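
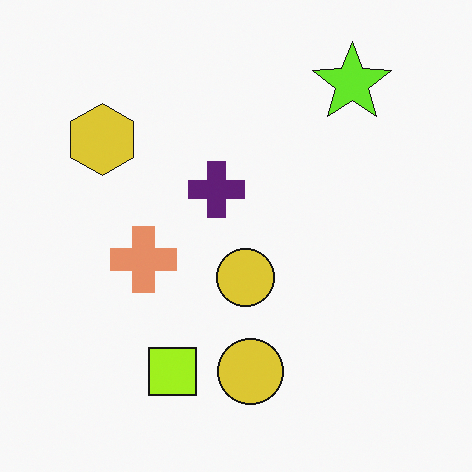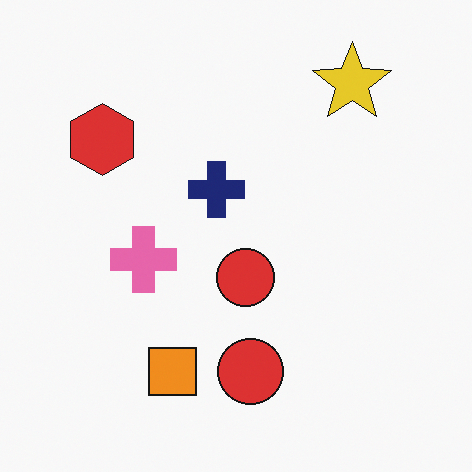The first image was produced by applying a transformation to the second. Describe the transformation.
The transformation is: hue-shifted slightly.

Every shape's color has rotated by the same amount around the hue wheel — a uniform hue shift.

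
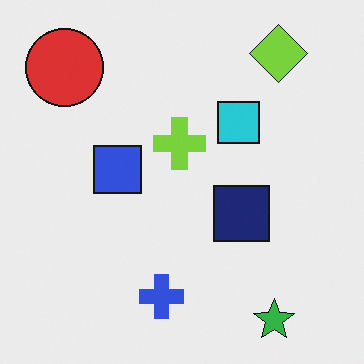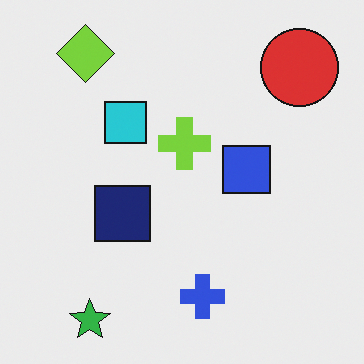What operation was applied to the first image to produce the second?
It was flipped horizontally (left ↔ right).

The red circle is in the top-left of the first image and the top-right of the second — shapes on opposite sides of the vertical midline have swapped in a mirror flip.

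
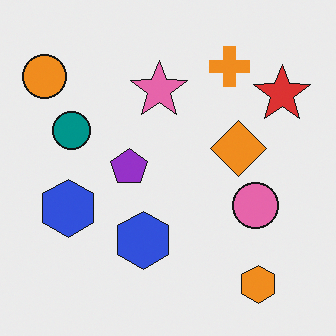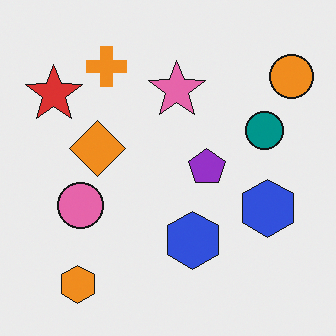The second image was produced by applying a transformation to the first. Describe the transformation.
Flipped horizontally (left ↔ right).

The orange circle is in the top-left of the first image and the top-right of the second — shapes on opposite sides of the vertical midline have swapped in a mirror flip.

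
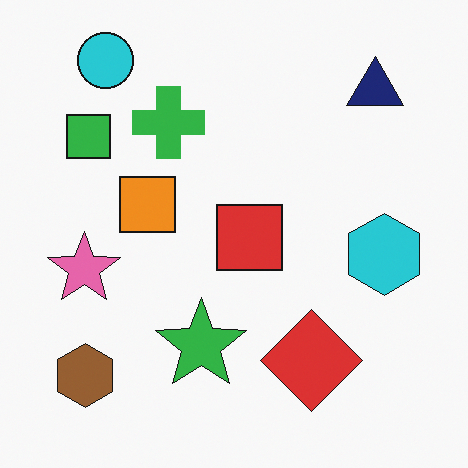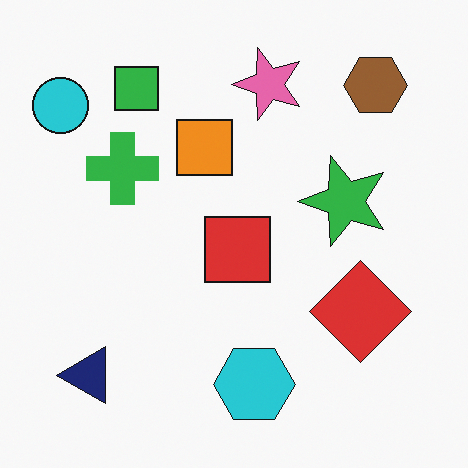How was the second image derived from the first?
The second image is the first transposed (reflected across the top-left ↔ bottom-right diagonal).

Shapes have swapped their row and column positions — what was in the top-right is now in the bottom-left — a diagonal reflection.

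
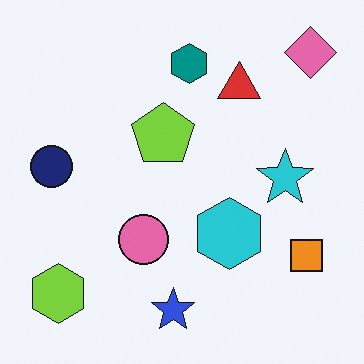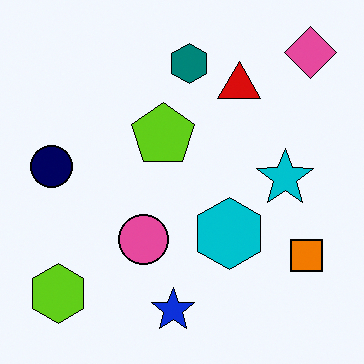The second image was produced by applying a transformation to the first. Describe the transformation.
The image was given slightly increased contrast.

Tones are pushed away from mid-grey across the whole image — a global contrast change.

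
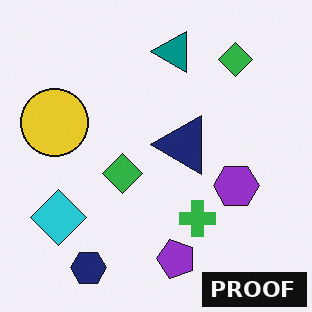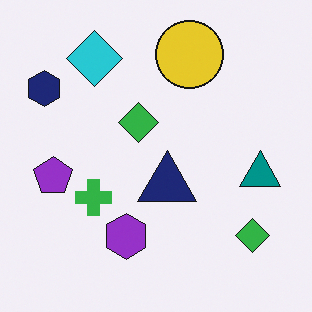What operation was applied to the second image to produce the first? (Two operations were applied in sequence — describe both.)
Rotated 90° counter-clockwise, then watermarked with the text "PROOF" in the lower-right corner.

The navy hexagon sits in the top-left of the second image and the bottom-left of the first — consistent with a whole-image 90° counter-clockwise rotation. A dark label reading "PROOF" appears in the lower-right corner.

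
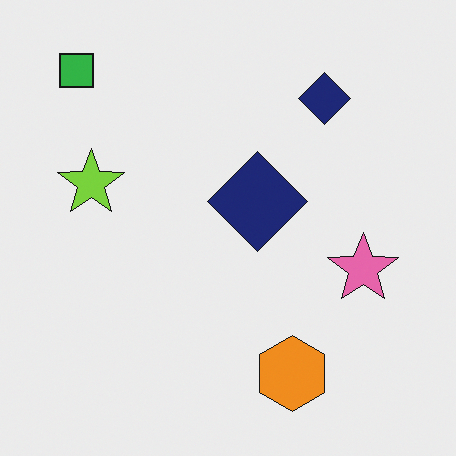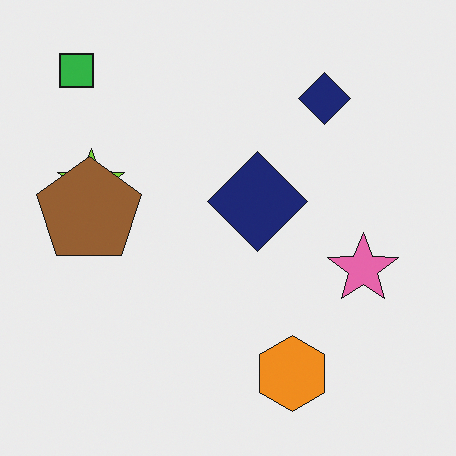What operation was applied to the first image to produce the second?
The image was overlaid with an additional brown pentagon.

A brown pentagon appears in the second image that is absent from the first.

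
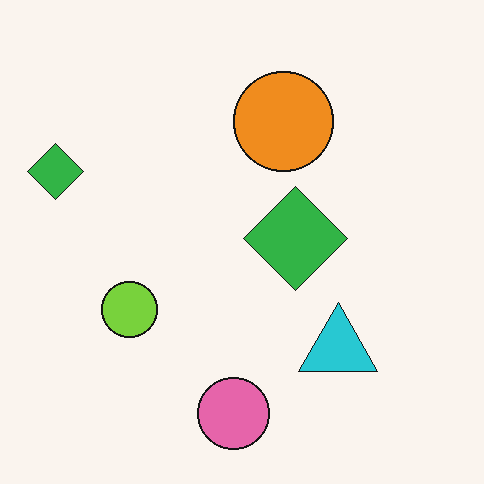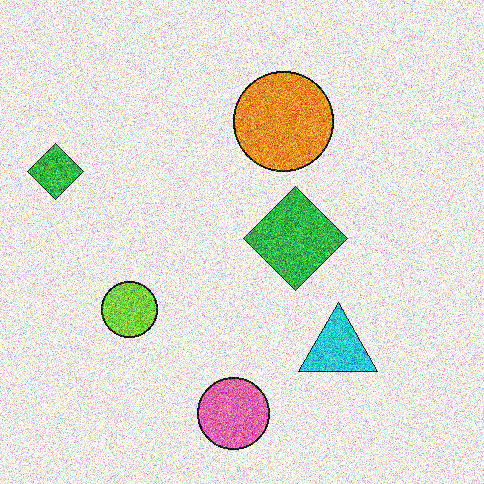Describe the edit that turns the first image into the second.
Degraded with a thick layer of grain.

Random speckle covers the whole image, including the flat background.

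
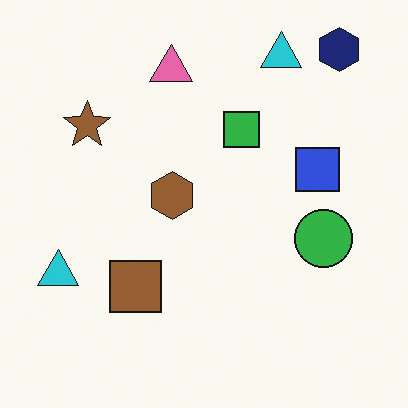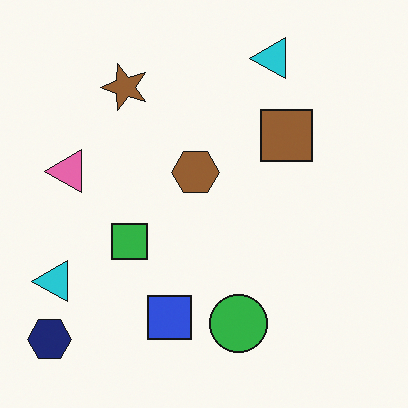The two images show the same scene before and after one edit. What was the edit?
This is the original image transposed (reflected across the top-left ↔ bottom-right diagonal).

Shapes have swapped their row and column positions — what was in the top-right is now in the bottom-left — a diagonal reflection.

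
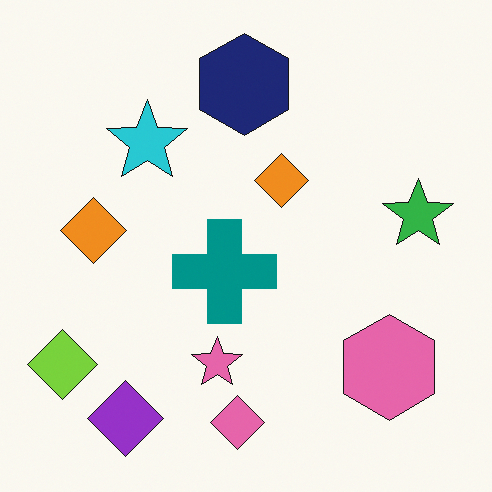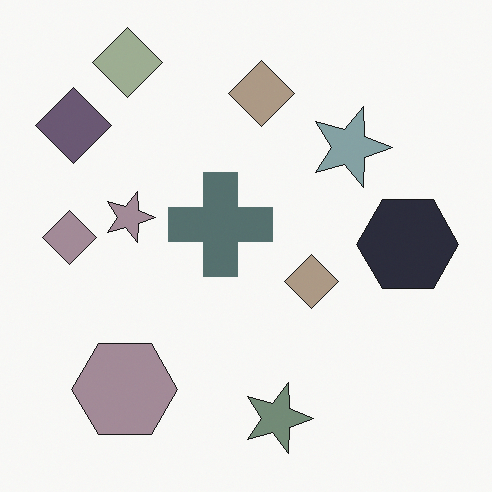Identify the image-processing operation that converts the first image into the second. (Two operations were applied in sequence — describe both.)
The image was rotated 90° clockwise, then heavily desaturated.

The lime diamond sits in the bottom-left of the first image and the top-left of the second — consistent with a whole-image 90° clockwise rotation. All colors are more muted and greyish — a global saturation change.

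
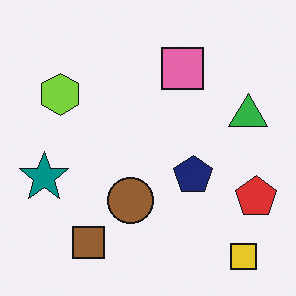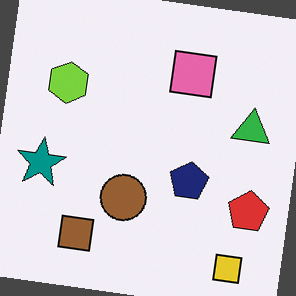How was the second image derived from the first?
The transformation is: rotated clockwise by a slight angle.

Every shape is tilted by the same angle and the image corners show triangular fill wedges — a whole-image rotation by a non-right angle.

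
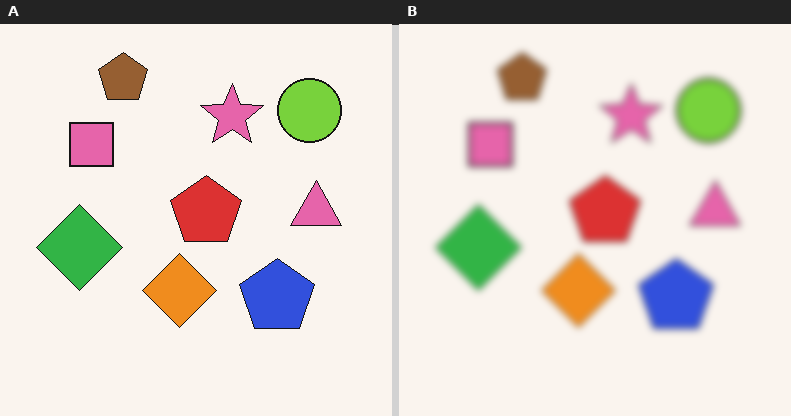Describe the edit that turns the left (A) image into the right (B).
Noticeably gaussian-blurred.

Shape edges and outlines are uniformly softened across the whole image.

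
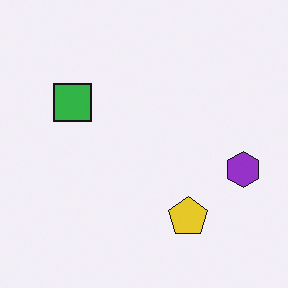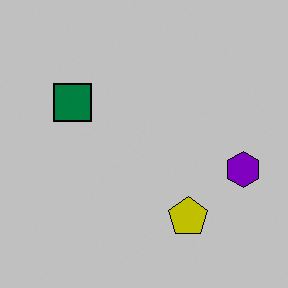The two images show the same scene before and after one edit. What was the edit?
This is the original image aggressively posterized.

Each flat color has snapped to a coarser quantized level — most visibly, the near-white background has dropped to a flat grey.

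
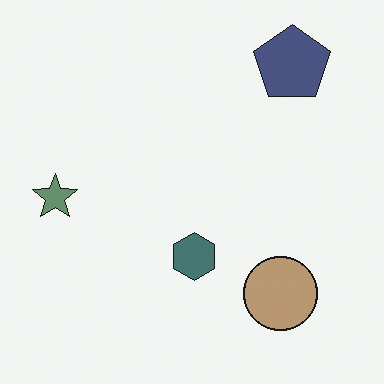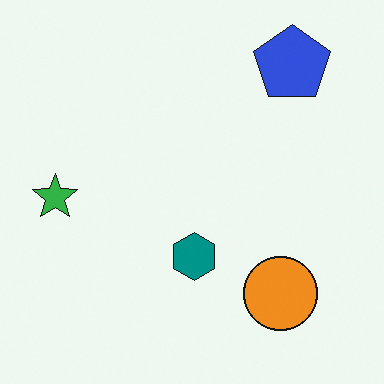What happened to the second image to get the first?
The image was heavily desaturated.

All colors are more muted and greyish — a global saturation change.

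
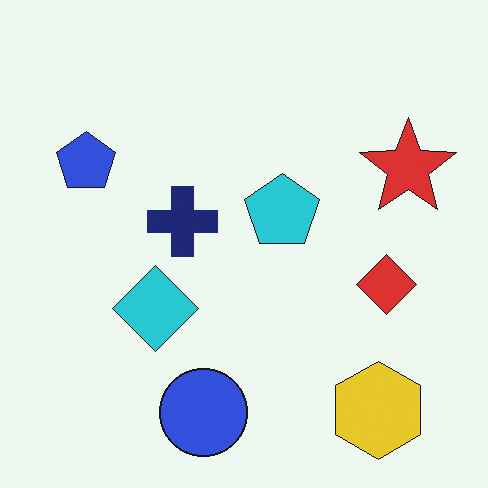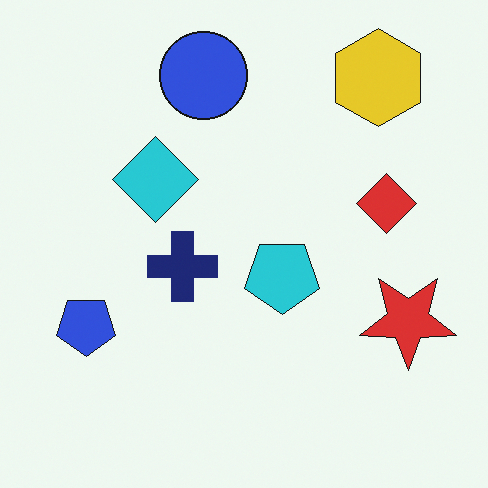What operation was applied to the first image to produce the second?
Flipped vertically (top ↔ bottom).

The blue circle is in the bottom of the first image and the top of the second — shapes on opposite sides of the horizontal midline have swapped in a mirror flip.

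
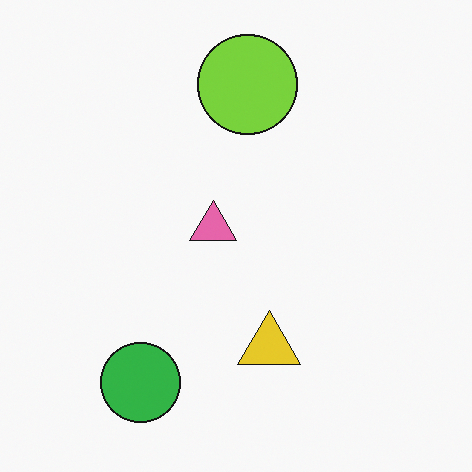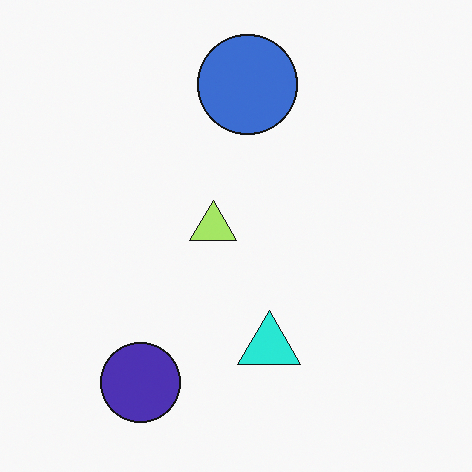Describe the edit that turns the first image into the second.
It was hue-shifted through roughly a third of the color wheel.

Every shape's color has rotated by the same amount around the hue wheel — a uniform hue shift.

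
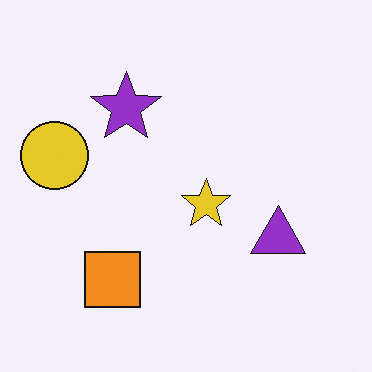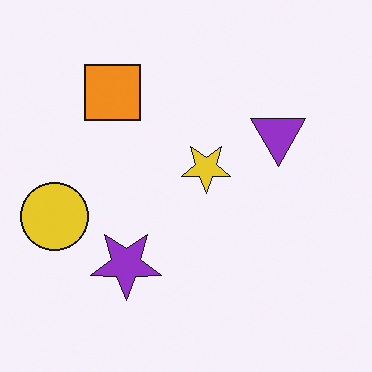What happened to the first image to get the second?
The second image is the first flipped vertically (top ↔ bottom).

The orange square is in the bottom-left of the first image and the top-left of the second — shapes on opposite sides of the horizontal midline have swapped in a mirror flip.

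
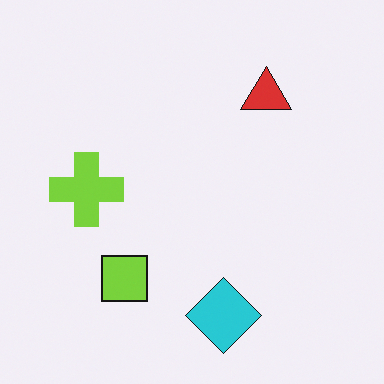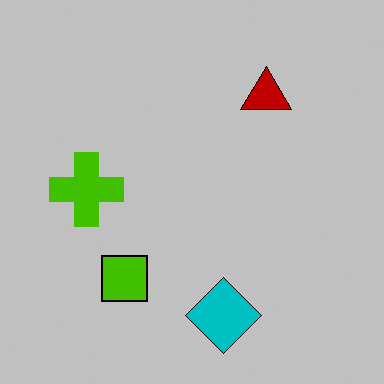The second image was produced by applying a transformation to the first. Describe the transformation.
It was aggressively posterized.

Each flat color has snapped to a coarser quantized level — most visibly, the near-white background has dropped to a flat grey.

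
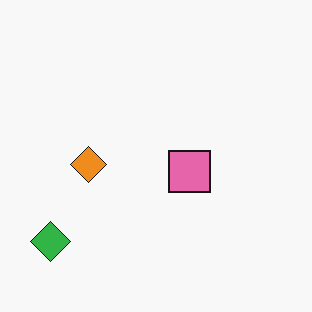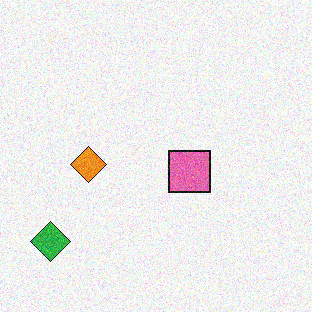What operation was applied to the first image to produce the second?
The second image is the first degraded with moderate additive noise.

Random speckle covers the whole image, including the flat background.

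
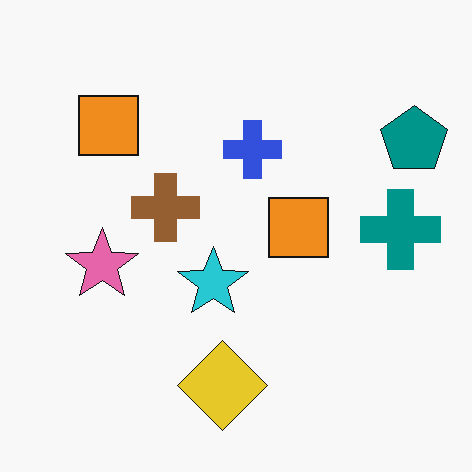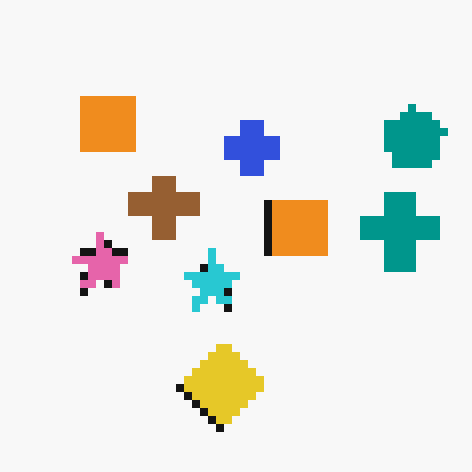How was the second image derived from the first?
The image was pixelated into visible square blocks.

Shapes are reduced to large square blocks; fine edges and outlines are lost — a downscale-then-upscale (mosaic) effect.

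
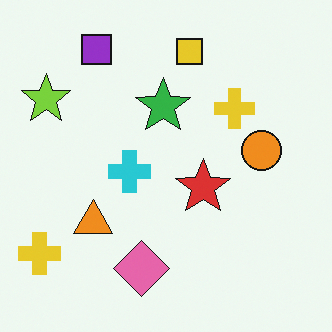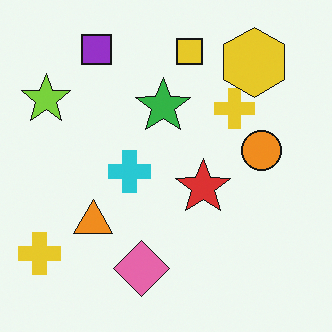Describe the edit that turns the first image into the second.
The transformation is: overlaid with an additional yellow hexagon.

A yellow hexagon appears in the second image that is absent from the first.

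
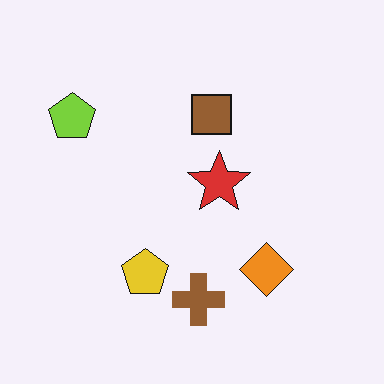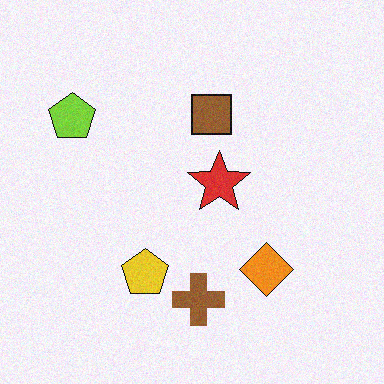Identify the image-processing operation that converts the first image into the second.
The second image is the first degraded with subtle gaussian noise.

Random speckle covers the whole image, including the flat background.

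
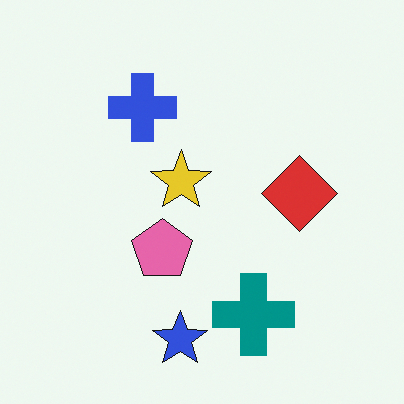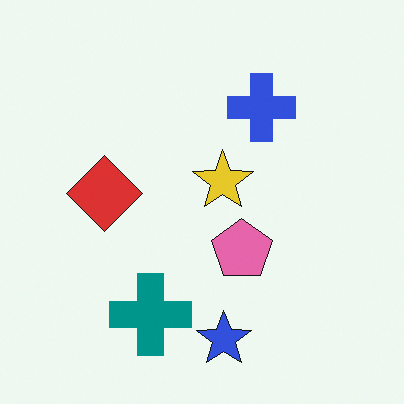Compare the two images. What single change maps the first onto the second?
This is the original image flipped horizontally (left ↔ right).

The red diamond is in the right of the first image and the left of the second — shapes on opposite sides of the vertical midline have swapped in a mirror flip.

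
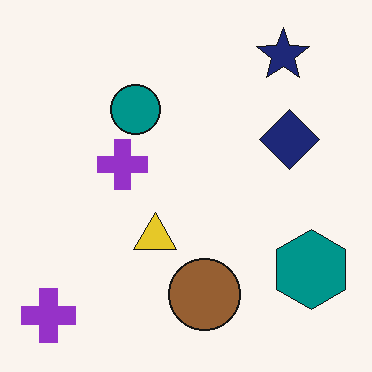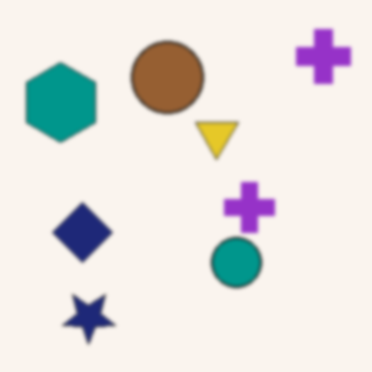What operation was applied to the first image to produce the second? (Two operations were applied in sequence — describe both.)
It was given a subtle gaussian blur, then rotated 180°.

Shape edges and outlines are uniformly softened across the whole image. The navy star sits in the top-right of the first image and the bottom-left of the second — consistent with a whole-image 180° rotation.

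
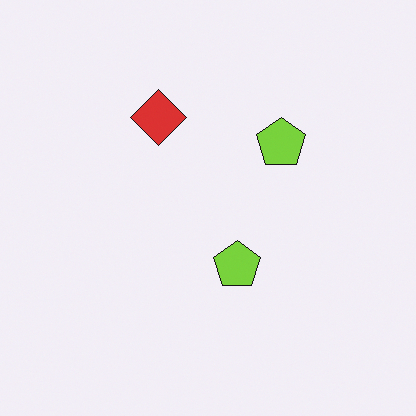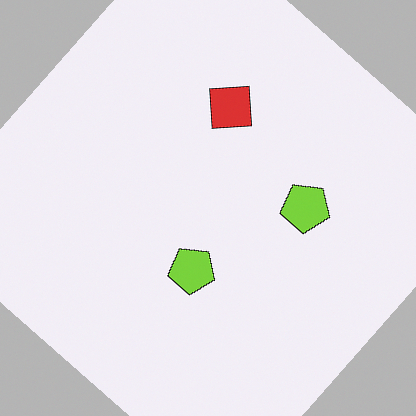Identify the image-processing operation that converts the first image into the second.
The second image is the first rotated clockwise by a large amount — several tens of degrees.

Every shape is tilted by the same angle and the image corners show triangular fill wedges — a whole-image rotation by a non-right angle.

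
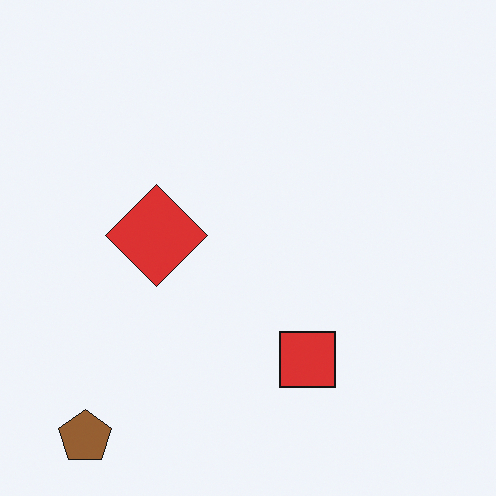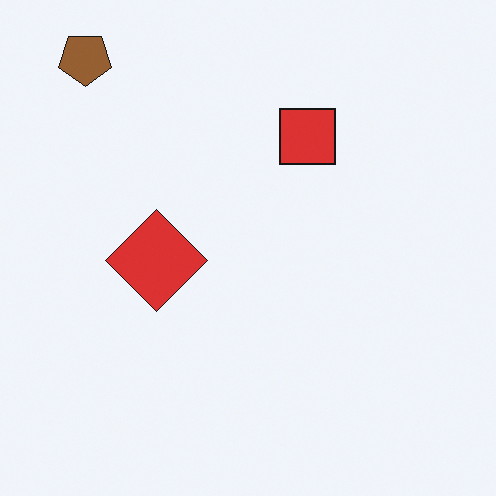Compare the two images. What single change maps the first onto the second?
It was flipped vertically (top ↔ bottom).

The brown pentagon is in the bottom-left of the first image and the top-left of the second — shapes on opposite sides of the horizontal midline have swapped in a mirror flip.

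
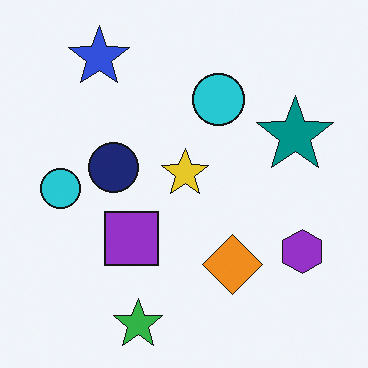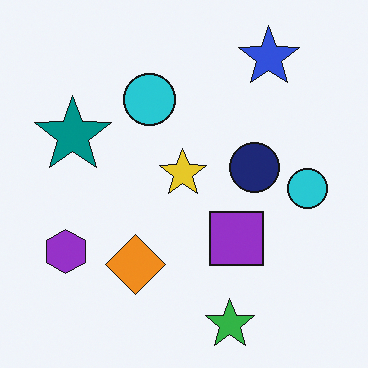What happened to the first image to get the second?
The second image is the first flipped horizontally (left ↔ right).

The purple hexagon is in the bottom-right of the first image and the bottom-left of the second — shapes on opposite sides of the vertical midline have swapped in a mirror flip.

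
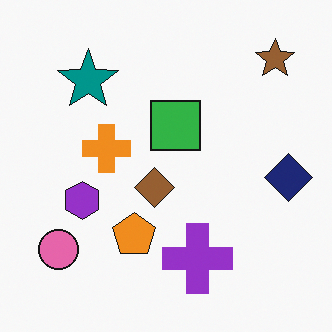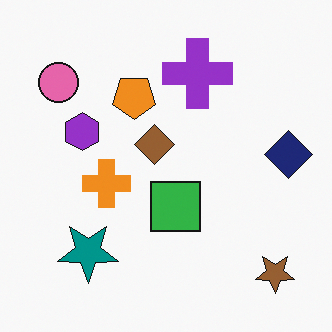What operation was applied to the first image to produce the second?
The transformation is: flipped vertically (top ↔ bottom).

The brown star is in the top-right of the first image and the bottom-right of the second — shapes on opposite sides of the horizontal midline have swapped in a mirror flip.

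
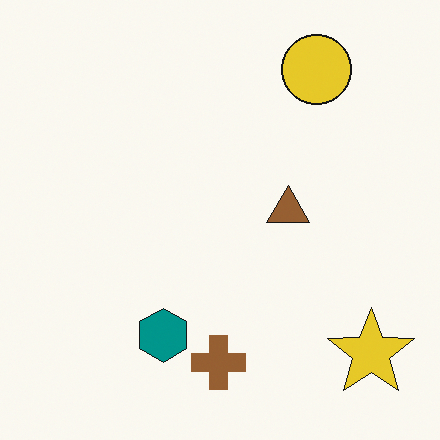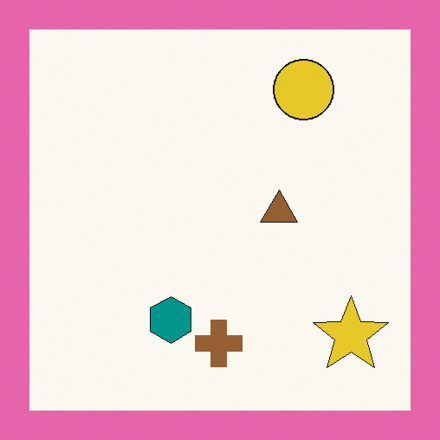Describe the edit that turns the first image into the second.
The image was framed with a pink border.

A solid pink frame runs around the edge of the second image, with the content slightly shrunk inside it.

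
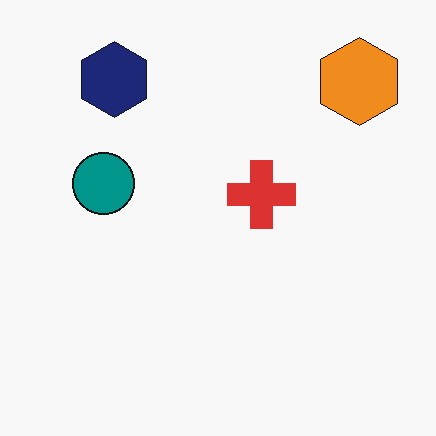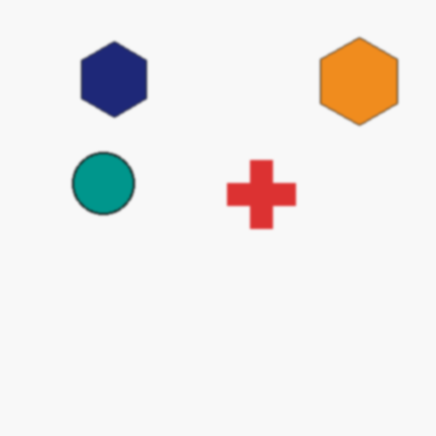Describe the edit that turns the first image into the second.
Given a subtle gaussian blur.

Shape edges and outlines are uniformly softened across the whole image.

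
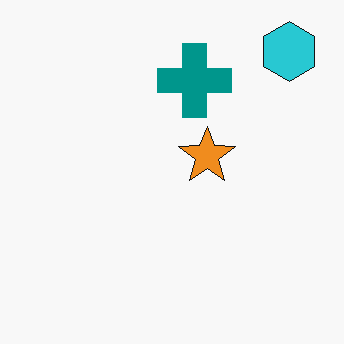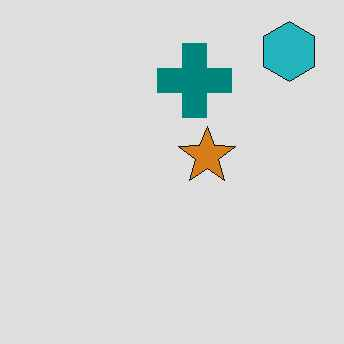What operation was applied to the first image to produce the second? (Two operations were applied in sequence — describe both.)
Slightly darkened, then JPEG-compressed with visible artifacts.

Every pixel — background and shapes alike — is uniformly darkened. Blocky 8×8 compression artifacts appear around shape edges and the flat background shows ringing — characteristic JPEG degradation.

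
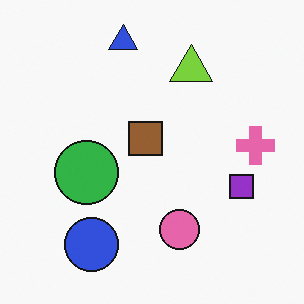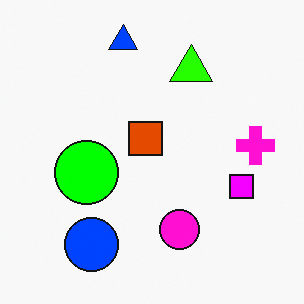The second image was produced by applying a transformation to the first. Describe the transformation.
It was made much more vivid (saturation change).

All colors are more vivid — a global saturation change.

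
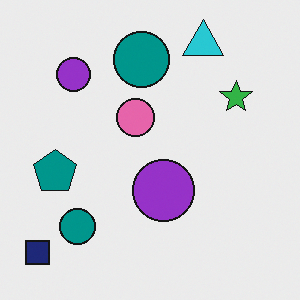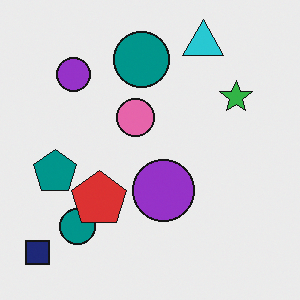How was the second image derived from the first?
The transformation is: overlaid with an additional red pentagon.

A red pentagon appears in the second image that is absent from the first.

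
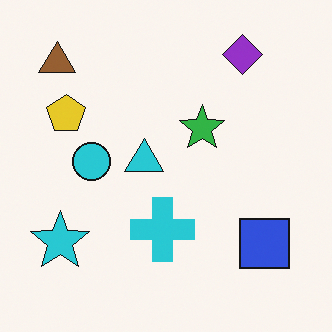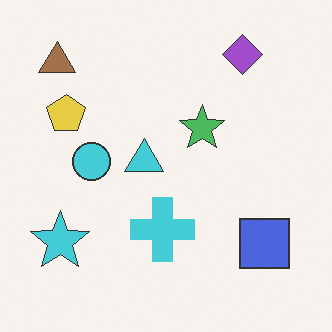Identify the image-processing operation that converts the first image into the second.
It was given slightly reduced contrast.

Tones are pushed toward mid-grey across the whole image — a global contrast change.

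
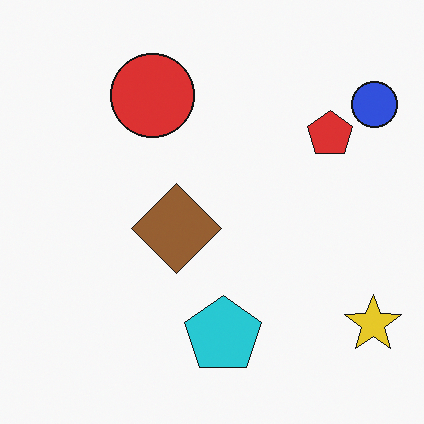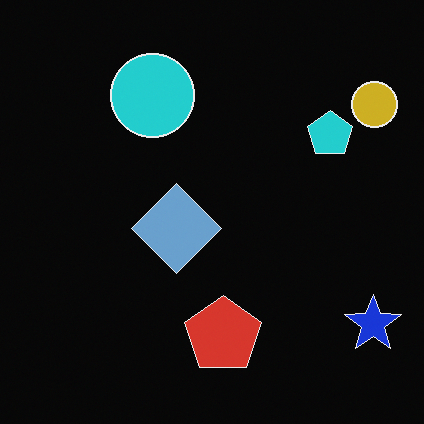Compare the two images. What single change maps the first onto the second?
The second image is the first color-inverted (negative).

The light background has become dark and every shape's color is its complement — a photographic negative.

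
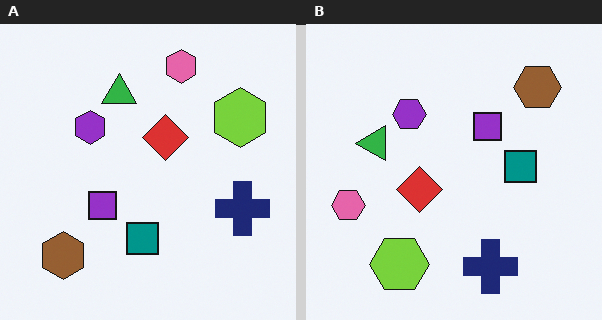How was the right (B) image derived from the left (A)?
It was transposed (reflected across the top-left ↔ bottom-right diagonal).

Shapes have swapped their row and column positions — what was in the top-right is now in the bottom-left — a diagonal reflection.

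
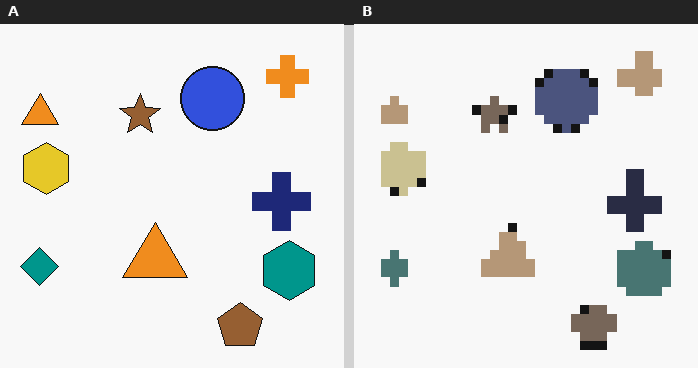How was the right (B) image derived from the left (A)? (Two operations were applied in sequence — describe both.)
The right (B) image is the left (A) made much more muted (saturation change), then heavily pixelated into large blocks.

All colors are more muted and greyish — a global saturation change. Shapes are reduced to large square blocks; fine edges and outlines are lost — a downscale-then-upscale (mosaic) effect.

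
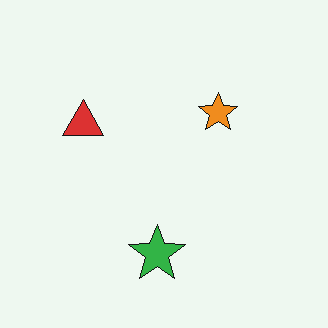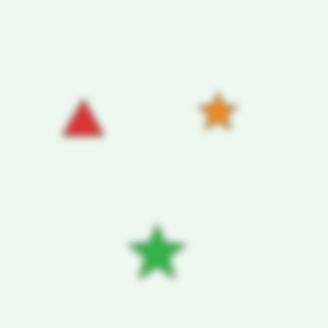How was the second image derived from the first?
The transformation is: noticeably gaussian-blurred.

Shape edges and outlines are uniformly softened across the whole image.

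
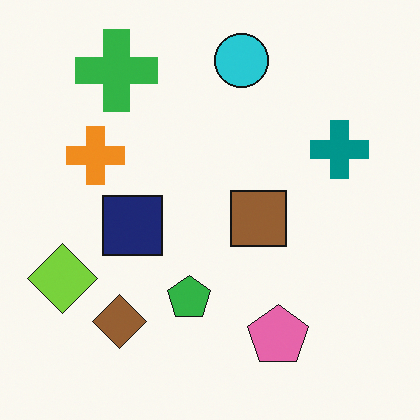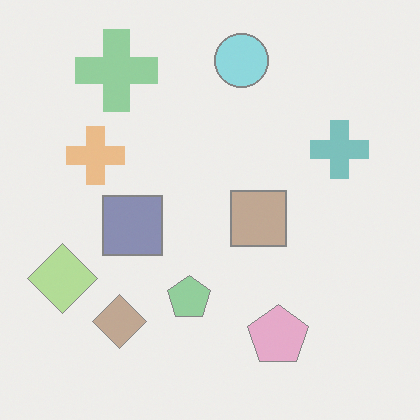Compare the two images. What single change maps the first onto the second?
The second image is the first washed out (contrast reduced).

Tones are pushed toward mid-grey across the whole image — a global contrast change.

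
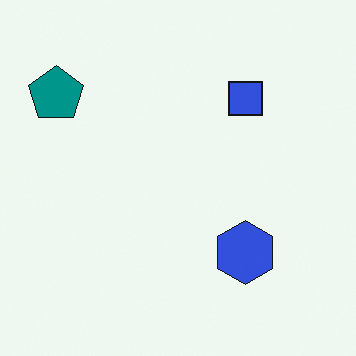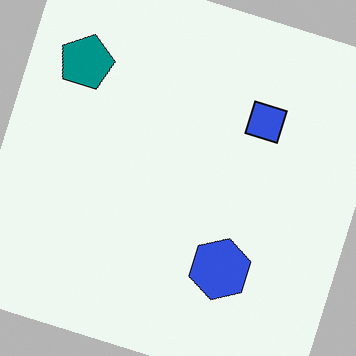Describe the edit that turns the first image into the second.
Rotated clockwise by a clearly visible amount.

Every shape is tilted by the same angle and the image corners show triangular fill wedges — a whole-image rotation by a non-right angle.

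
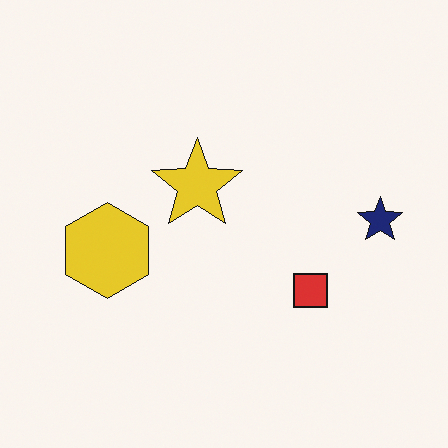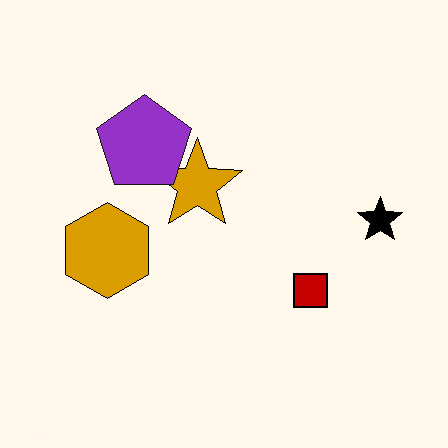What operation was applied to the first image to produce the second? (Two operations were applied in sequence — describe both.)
It was given much higher contrast, then overlaid with an additional purple pentagon.

Tones are pushed away from mid-grey across the whole image — a global contrast change. A purple pentagon appears in the second image that is absent from the first.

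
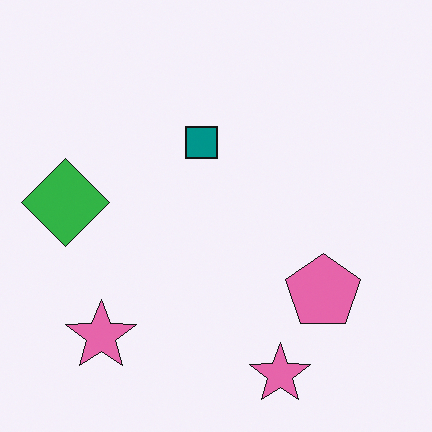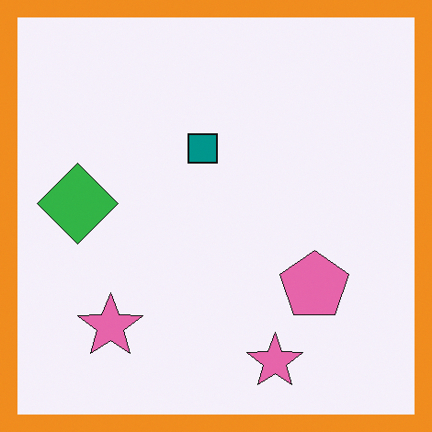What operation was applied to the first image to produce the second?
The transformation is: framed with a orange border.

A solid orange frame runs around the edge of the second image, with the content slightly shrunk inside it.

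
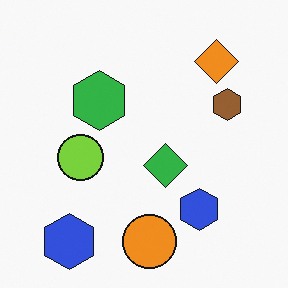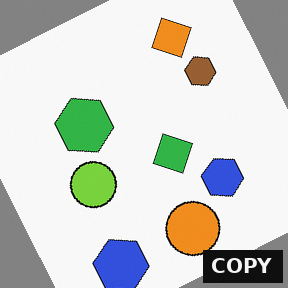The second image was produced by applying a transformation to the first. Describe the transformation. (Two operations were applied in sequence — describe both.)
This is the original image rotated counter-clockwise by a moderate amount, then watermarked with the text "COPY" in the lower-right corner.

Every shape is tilted by the same angle and the image corners show triangular fill wedges — a whole-image rotation by a non-right angle. A dark label reading "COPY" appears in the lower-right corner.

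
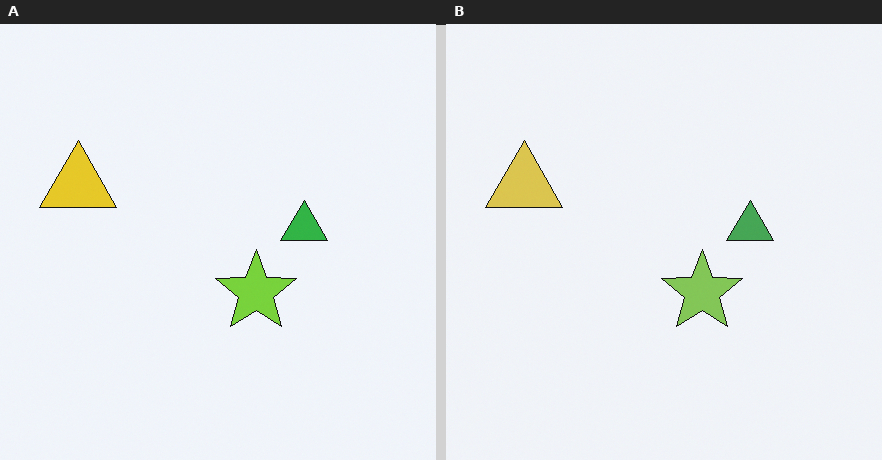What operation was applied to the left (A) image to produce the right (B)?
Slightly desaturated.

All colors are more muted and greyish — a global saturation change.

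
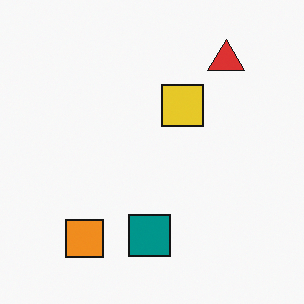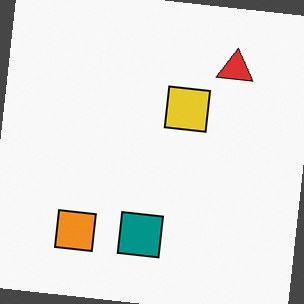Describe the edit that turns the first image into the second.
This is the original image rotated clockwise by a small amount.

Every shape is tilted by the same angle and the image corners show triangular fill wedges — a whole-image rotation by a non-right angle.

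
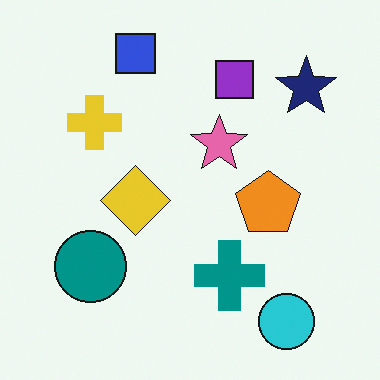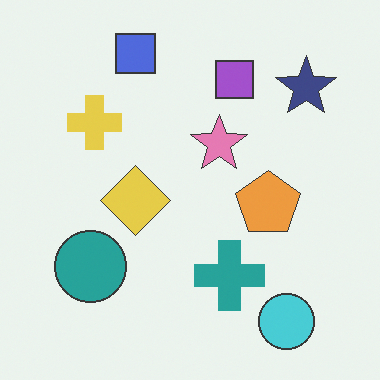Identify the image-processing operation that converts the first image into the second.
The transformation is: given slightly reduced contrast.

Tones are pushed toward mid-grey across the whole image — a global contrast change.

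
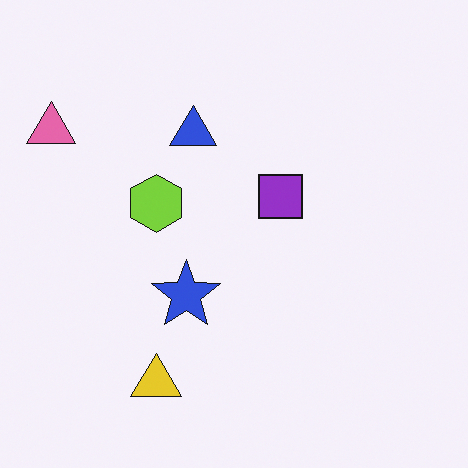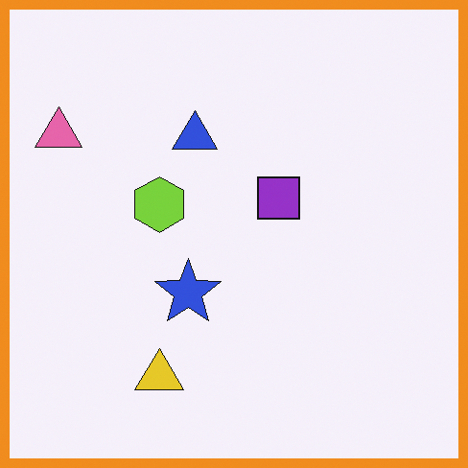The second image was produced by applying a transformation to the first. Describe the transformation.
The transformation is: framed with a orange border.

A solid orange frame runs around the edge of the second image, with the content slightly shrunk inside it.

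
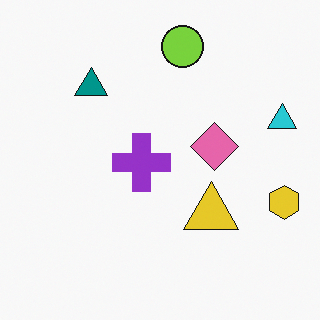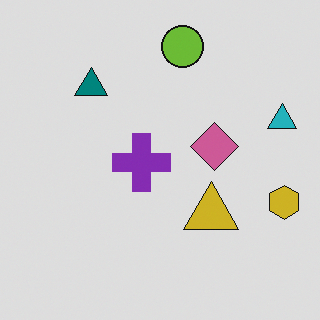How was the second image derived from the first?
The second image is the first slightly darkened.

Every pixel — background and shapes alike — is uniformly darkened.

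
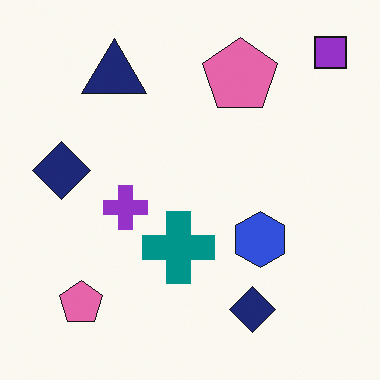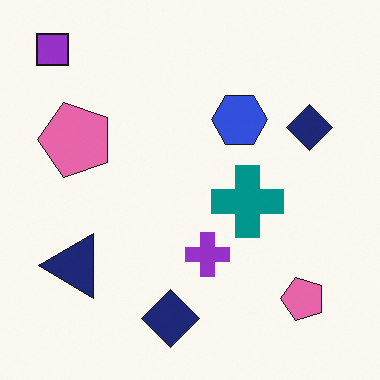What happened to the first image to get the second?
This is the original image rotated 90° counter-clockwise.

The purple square sits in the top-right of the first image and the top-left of the second — consistent with a whole-image 90° counter-clockwise rotation.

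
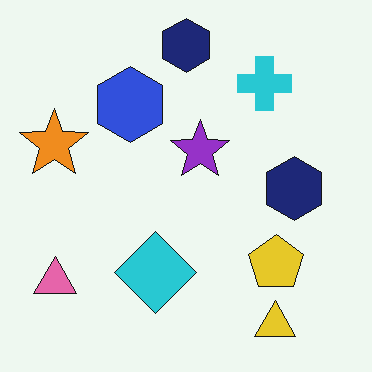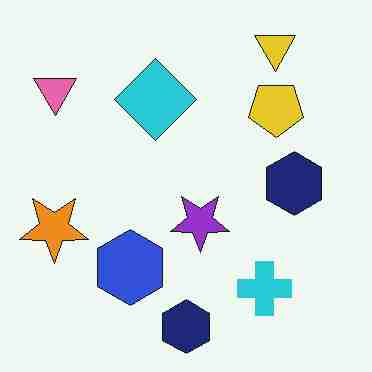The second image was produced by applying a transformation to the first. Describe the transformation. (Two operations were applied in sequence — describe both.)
The transformation is: flipped vertically (top ↔ bottom), then degraded with heavy JPEG compression.

The yellow triangle is in the bottom-right of the first image and the top-right of the second — shapes on opposite sides of the horizontal midline have swapped in a mirror flip. Blocky 8×8 compression artifacts appear around shape edges and the flat background shows ringing — characteristic JPEG degradation.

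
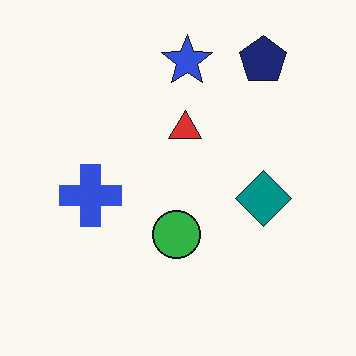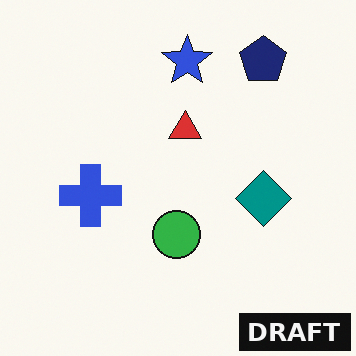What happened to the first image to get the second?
Watermarked with the text "DRAFT" in the lower-right corner.

A dark label reading "DRAFT" appears in the lower-right corner.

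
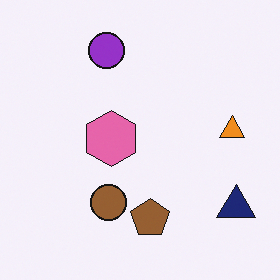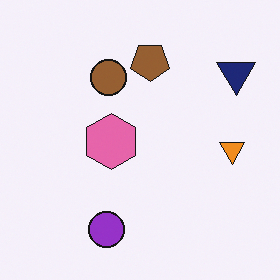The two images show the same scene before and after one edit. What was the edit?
It was flipped vertically (top ↔ bottom).

The purple circle is in the top of the first image and the bottom of the second — shapes on opposite sides of the horizontal midline have swapped in a mirror flip.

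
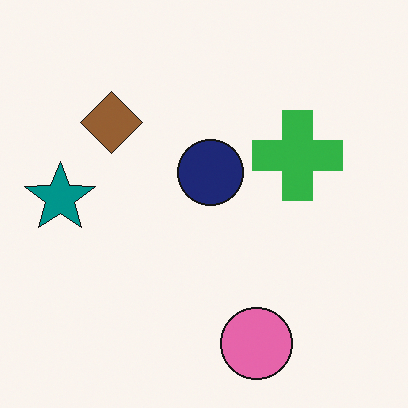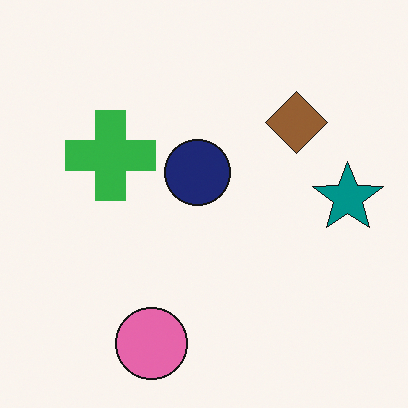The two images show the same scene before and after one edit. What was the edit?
It was flipped horizontally (left ↔ right).

The teal star is in the left of the first image and the right of the second — shapes on opposite sides of the vertical midline have swapped in a mirror flip.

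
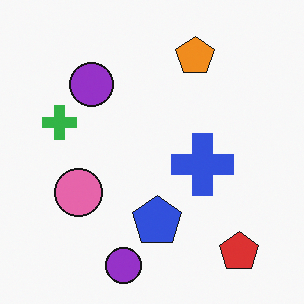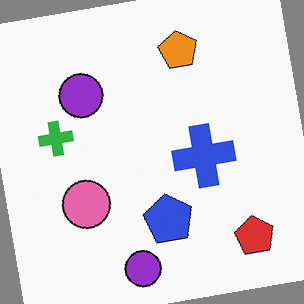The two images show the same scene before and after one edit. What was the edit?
The second image is the first rotated counter-clockwise by a small amount.

Every shape is tilted by the same angle and the image corners show triangular fill wedges — a whole-image rotation by a non-right angle.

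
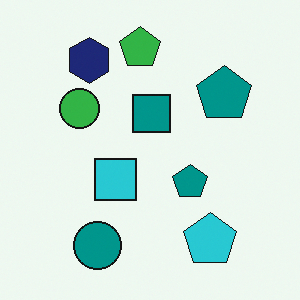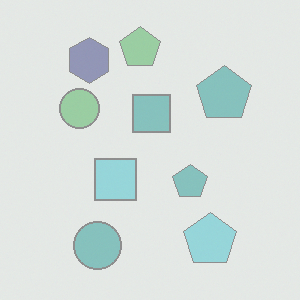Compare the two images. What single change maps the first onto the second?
Given much lower contrast.

Tones are pushed toward mid-grey across the whole image — a global contrast change.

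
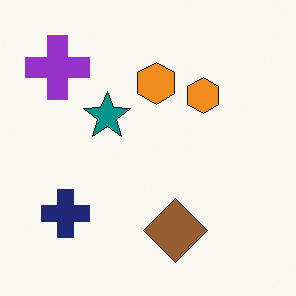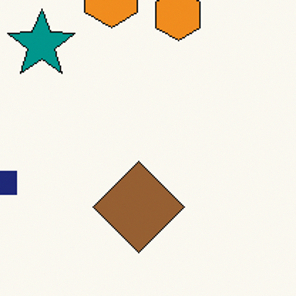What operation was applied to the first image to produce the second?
Cropped to a modestly smaller region and rescaled.

The visible shapes are larger and the field of view is narrower; shapes near the original edges may be partly or wholly outside the frame — a crop-and-rescale.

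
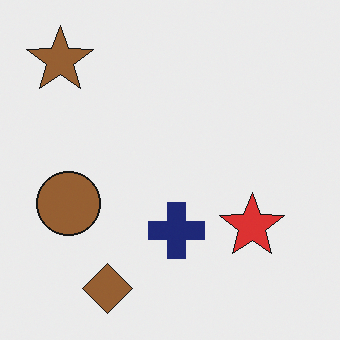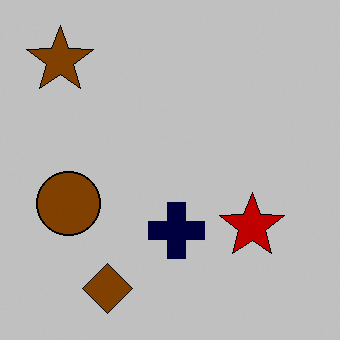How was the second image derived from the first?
It was heavily posterized to just a handful of flat colors.

Each flat color has snapped to a coarser quantized level — most visibly, the near-white background has dropped to a flat grey.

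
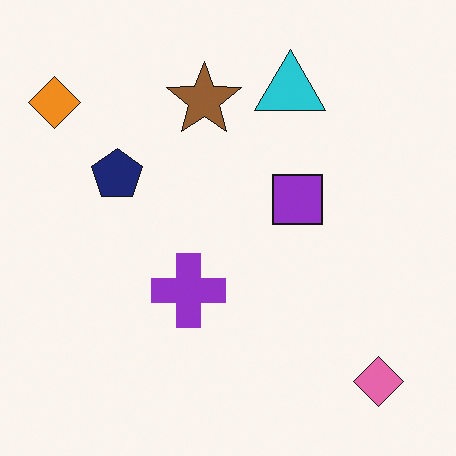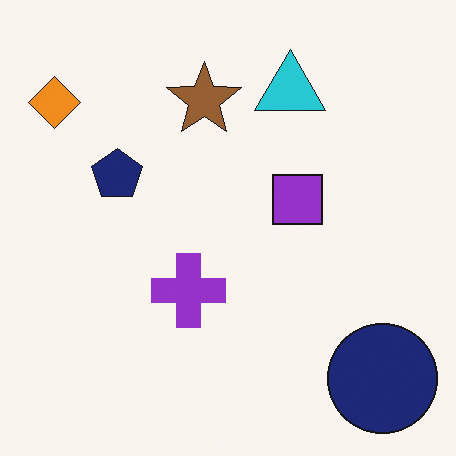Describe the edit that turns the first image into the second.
It was overlaid with an additional navy circle.

A navy circle appears in the second image that is absent from the first.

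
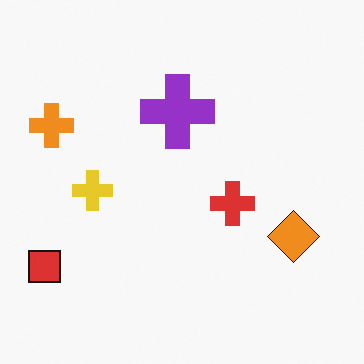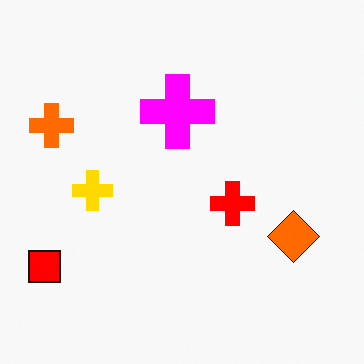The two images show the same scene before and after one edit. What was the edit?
Heavily oversaturated.

All colors are more vivid — a global saturation change.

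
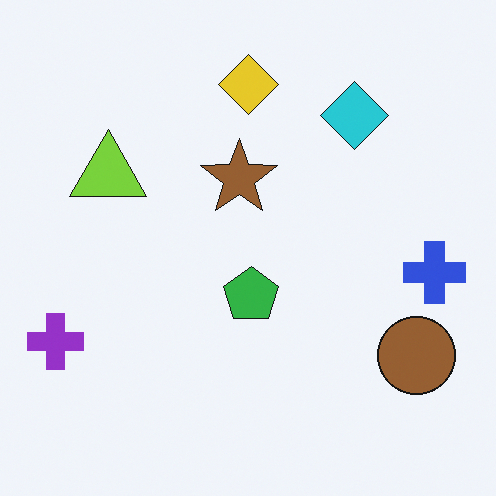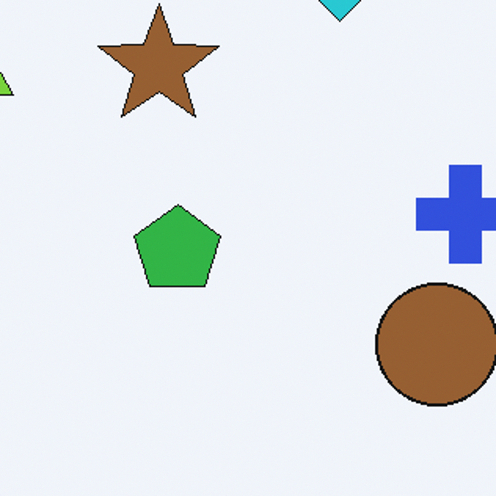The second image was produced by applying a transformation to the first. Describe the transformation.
The image was cropped to a modestly smaller region and rescaled.

The visible shapes are larger and the field of view is narrower; shapes near the original edges may be partly or wholly outside the frame — a crop-and-rescale.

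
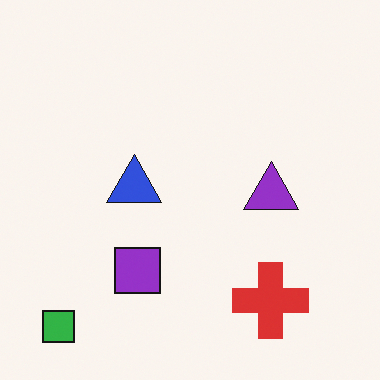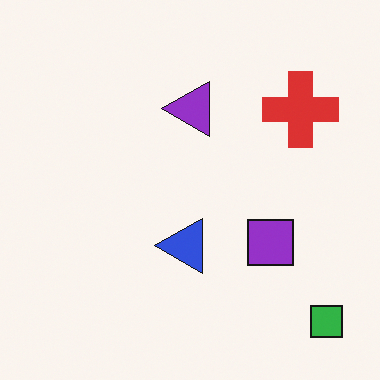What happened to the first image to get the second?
It was rotated 90° counter-clockwise.

The green square sits in the bottom-left of the first image and the bottom-right of the second — consistent with a whole-image 90° counter-clockwise rotation.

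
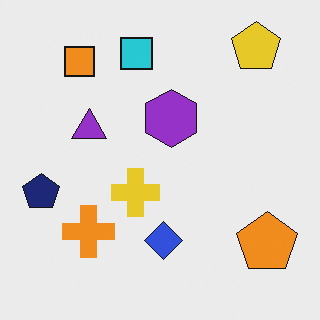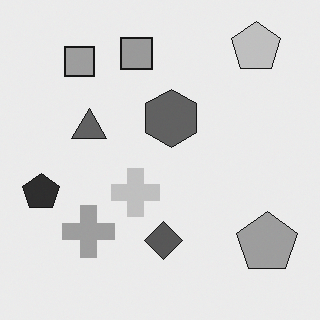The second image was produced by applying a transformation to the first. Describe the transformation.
Converted to grayscale.

All color is removed — every shape is now a shade of grey.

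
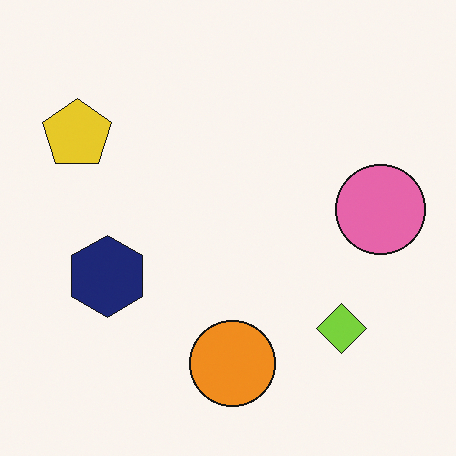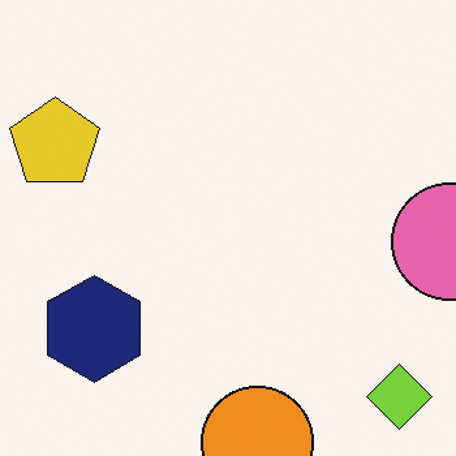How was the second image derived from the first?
The transformation is: cropped slightly and scaled back up.

The visible shapes are larger and the field of view is narrower; shapes near the original edges may be partly or wholly outside the frame — a crop-and-rescale.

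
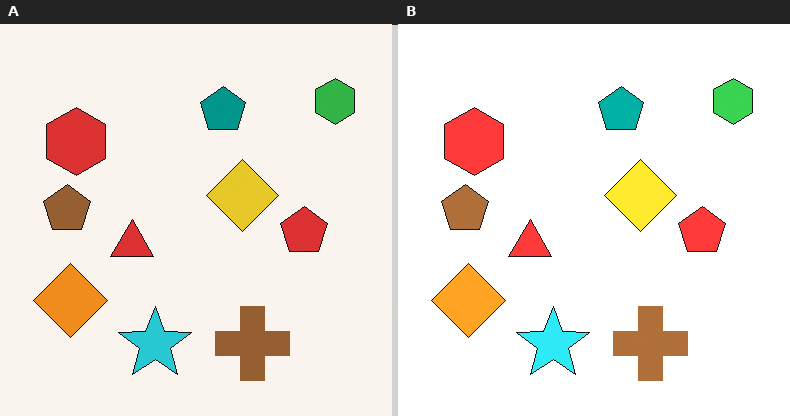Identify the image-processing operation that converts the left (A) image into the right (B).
This is the original image slightly brightened.

Every pixel — background and shapes alike — is uniformly brightened.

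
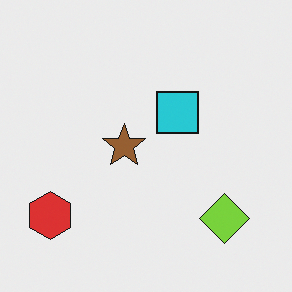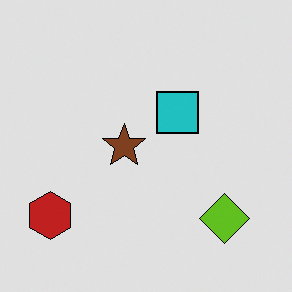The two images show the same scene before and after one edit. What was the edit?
The second image is the first posterized to a reduced palette.

Each flat color has snapped to a coarser quantized level — most visibly, the near-white background has dropped to a flat grey.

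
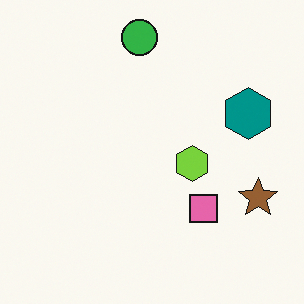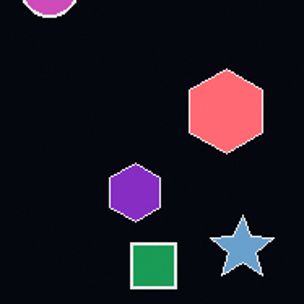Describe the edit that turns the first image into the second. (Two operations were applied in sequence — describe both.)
The second image is the first cropped to a noticeably smaller region and rescaled, then color-inverted (negative).

The visible shapes are larger and the field of view is narrower; shapes near the original edges may be partly or wholly outside the frame — a crop-and-rescale. The light background has become dark and every shape's color is its complement — a photographic negative.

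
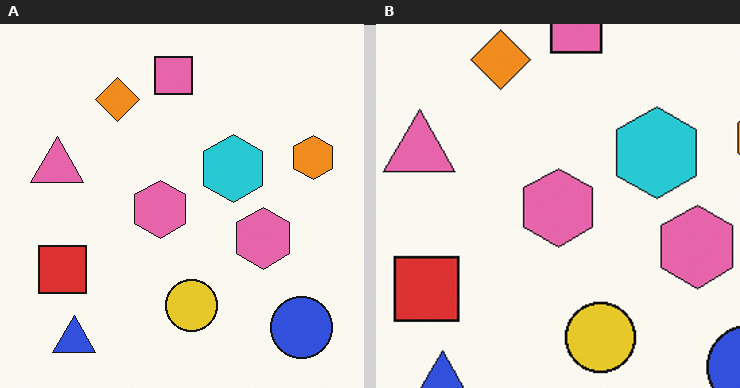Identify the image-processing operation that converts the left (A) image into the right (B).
This is the original image cropped to a modestly smaller region and rescaled.

The visible shapes are larger and the field of view is narrower; shapes near the original edges may be partly or wholly outside the frame — a crop-and-rescale.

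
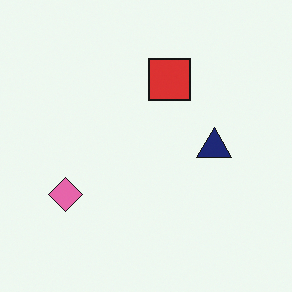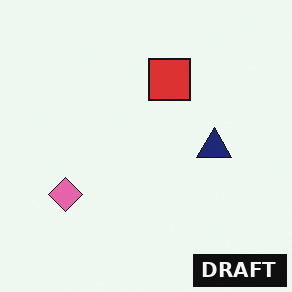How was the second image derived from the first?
The transformation is: watermarked with the text "DRAFT" in the lower-right corner.

A dark label reading "DRAFT" appears in the lower-right corner.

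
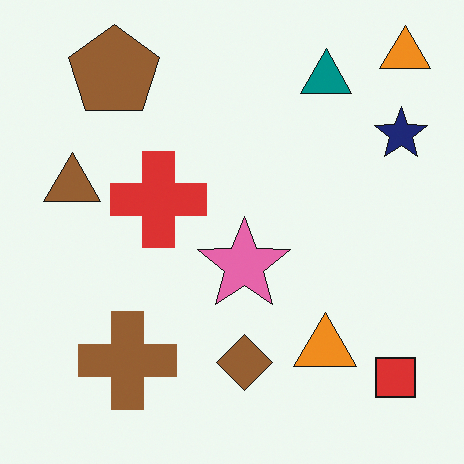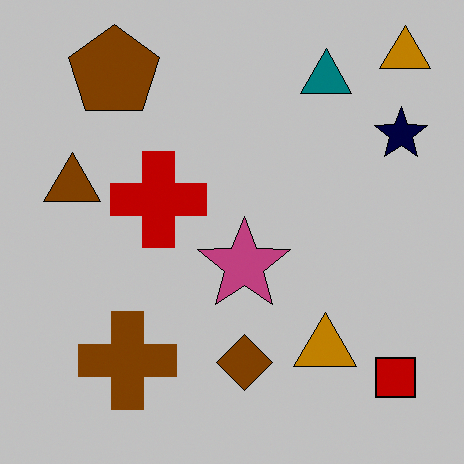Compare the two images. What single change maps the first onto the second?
It was heavily posterized to just a handful of flat colors.

Each flat color has snapped to a coarser quantized level — most visibly, the near-white background has dropped to a flat grey.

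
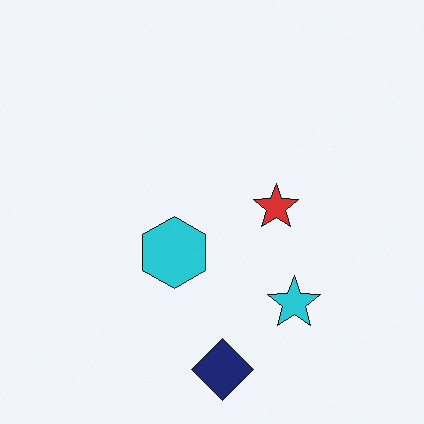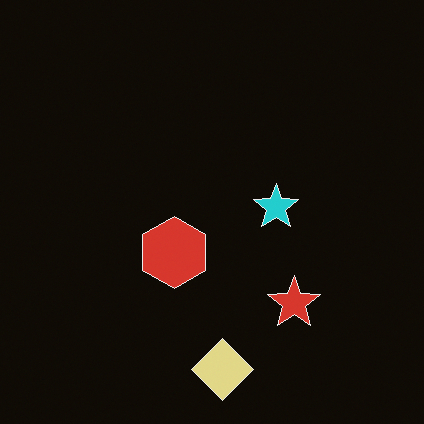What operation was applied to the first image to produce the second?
Color-inverted (negative).

The light background has become dark and every shape's color is its complement — a photographic negative.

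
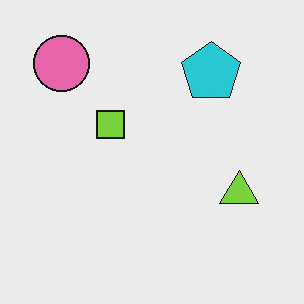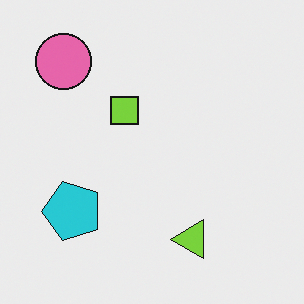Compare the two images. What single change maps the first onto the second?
It was transposed (reflected across the top-left ↔ bottom-right diagonal).

Shapes have swapped their row and column positions — what was in the top-right is now in the bottom-left — a diagonal reflection.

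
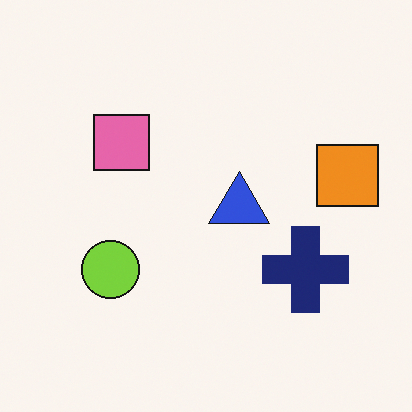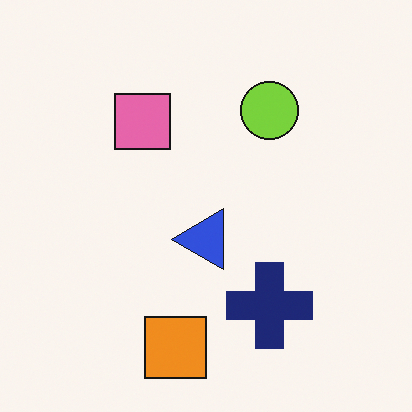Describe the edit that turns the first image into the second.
It was transposed (reflected across the top-left ↔ bottom-right diagonal).

Shapes have swapped their row and column positions — what was in the top-right is now in the bottom-left — a diagonal reflection.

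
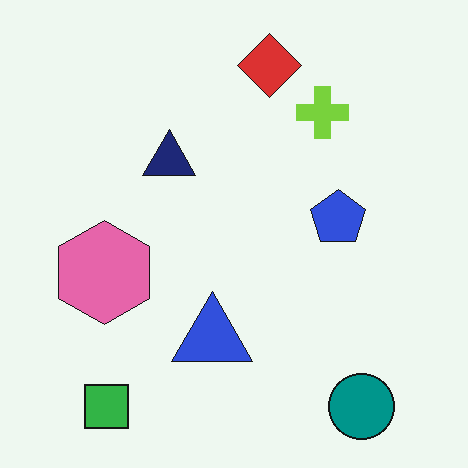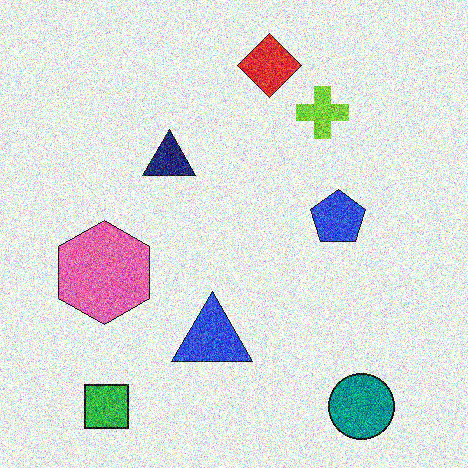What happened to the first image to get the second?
Degraded with a thick layer of grain.

Random speckle covers the whole image, including the flat background.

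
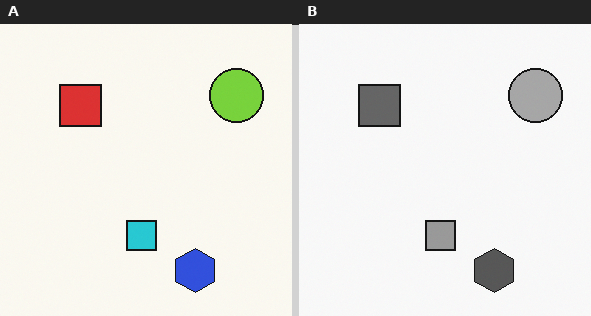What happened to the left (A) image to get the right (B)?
Converted to grayscale.

All color is removed — every shape is now a shade of grey.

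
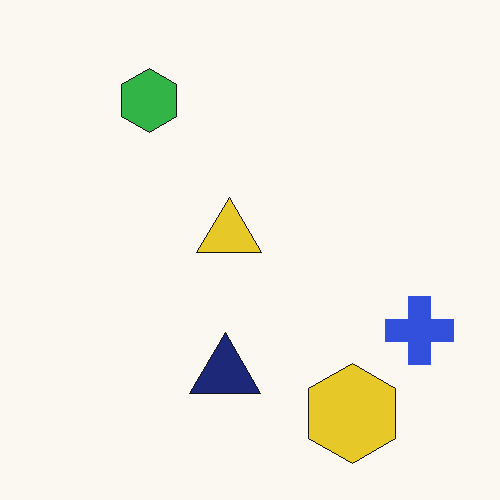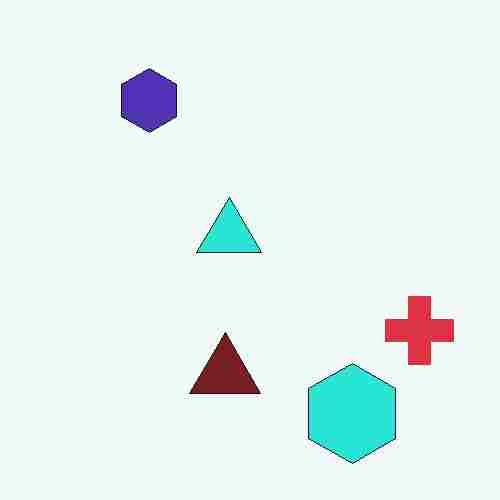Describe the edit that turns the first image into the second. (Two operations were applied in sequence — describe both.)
Hue-shifted noticeably, then heavily JPEG-compressed with obvious blocking artifacts.

Every shape's color has rotated by the same amount around the hue wheel — a uniform hue shift. Blocky 8×8 compression artifacts appear around shape edges and the flat background shows ringing — characteristic JPEG degradation.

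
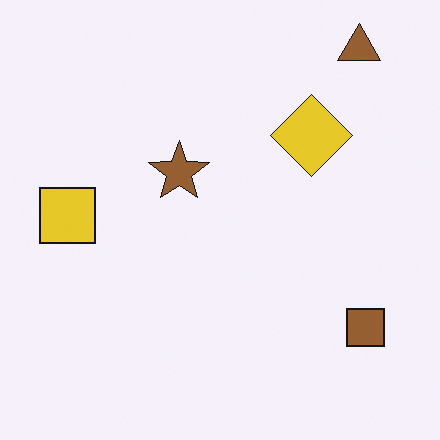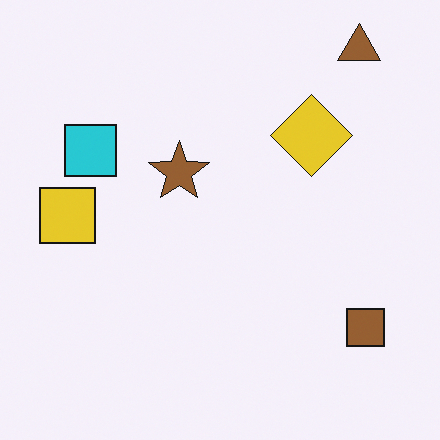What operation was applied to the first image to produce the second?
This is the original image overlaid with an additional cyan square.

A cyan square appears in the second image that is absent from the first.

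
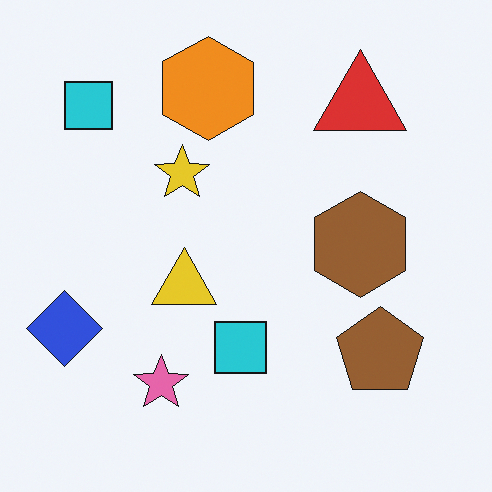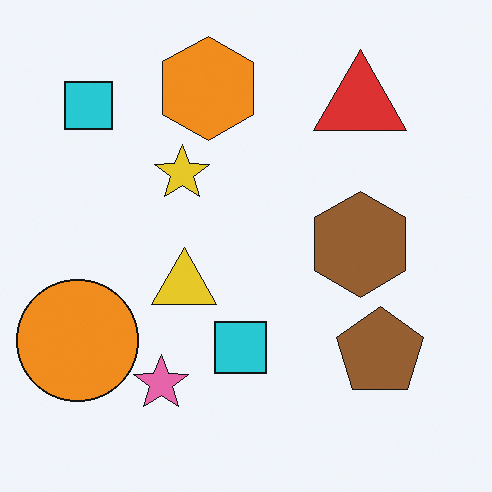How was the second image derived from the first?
It was overlaid with an additional orange circle.

An orange circle appears in the second image that is absent from the first.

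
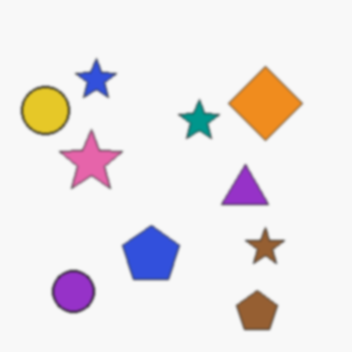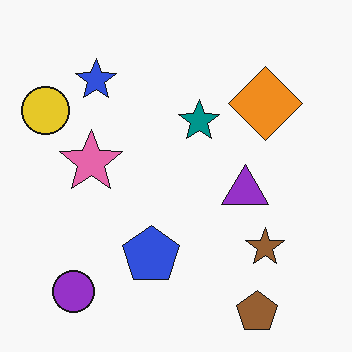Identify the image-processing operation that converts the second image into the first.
It was slightly softened.

Shape edges and outlines are uniformly softened across the whole image.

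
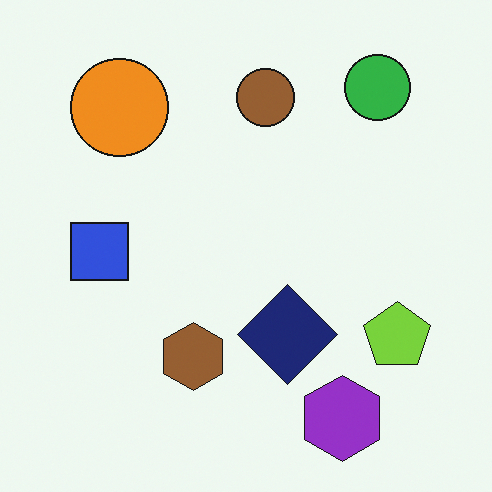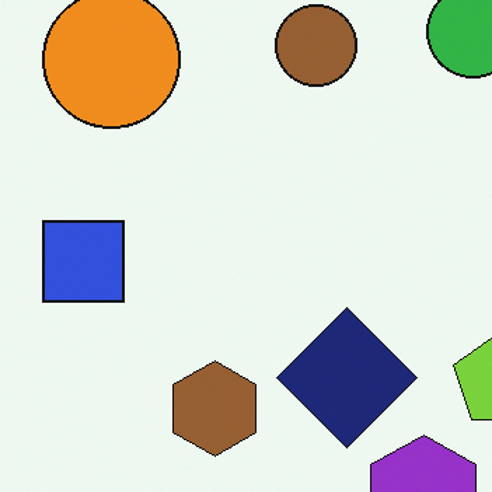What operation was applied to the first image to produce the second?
This is the original image cropped to a modestly smaller region and rescaled.

The visible shapes are larger and the field of view is narrower; shapes near the original edges may be partly or wholly outside the frame — a crop-and-rescale.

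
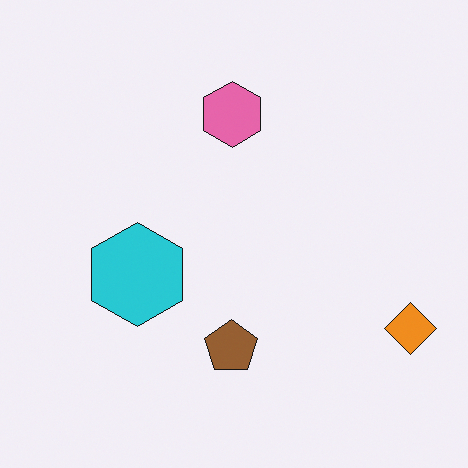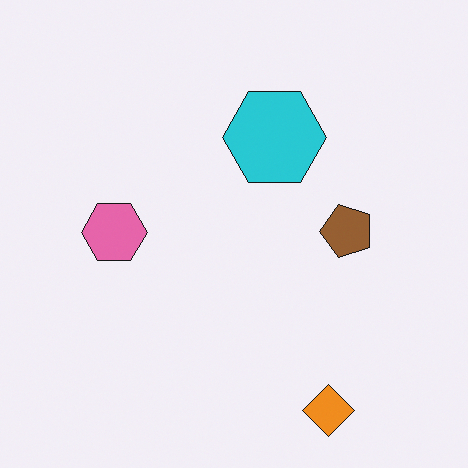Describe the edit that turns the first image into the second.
It was transposed (reflected across the top-left ↔ bottom-right diagonal).

Shapes have swapped their row and column positions — what was in the top-right is now in the bottom-left — a diagonal reflection.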